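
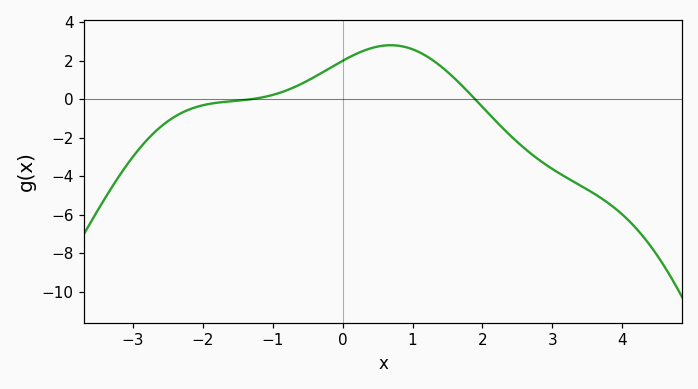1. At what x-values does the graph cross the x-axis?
-1.32, 1.9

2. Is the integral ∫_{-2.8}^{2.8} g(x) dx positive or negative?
positive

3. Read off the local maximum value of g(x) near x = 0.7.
2.81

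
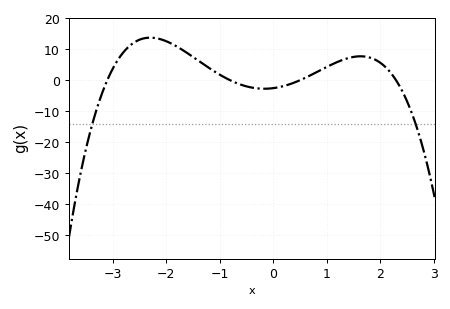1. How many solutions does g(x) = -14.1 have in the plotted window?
2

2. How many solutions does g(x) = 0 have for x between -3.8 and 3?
4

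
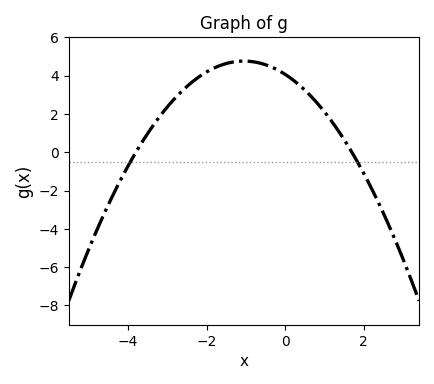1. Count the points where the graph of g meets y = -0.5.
2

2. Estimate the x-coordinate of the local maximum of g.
-1.05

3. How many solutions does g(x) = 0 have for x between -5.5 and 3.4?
2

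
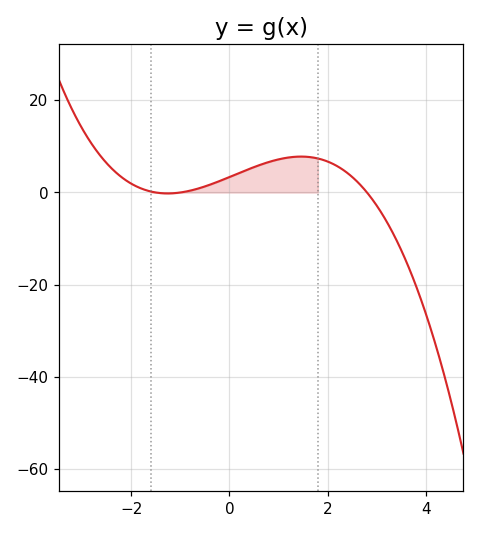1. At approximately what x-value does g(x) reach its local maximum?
1.4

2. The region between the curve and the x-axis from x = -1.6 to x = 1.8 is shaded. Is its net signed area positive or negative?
positive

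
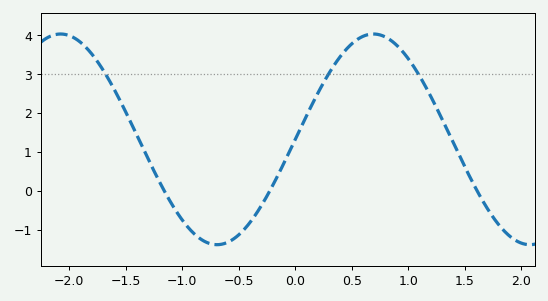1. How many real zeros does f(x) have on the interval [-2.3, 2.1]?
3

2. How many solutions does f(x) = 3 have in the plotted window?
3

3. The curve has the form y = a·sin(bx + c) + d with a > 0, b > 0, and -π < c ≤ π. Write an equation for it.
y = 2.71sin(2.3x + 0) + 1.32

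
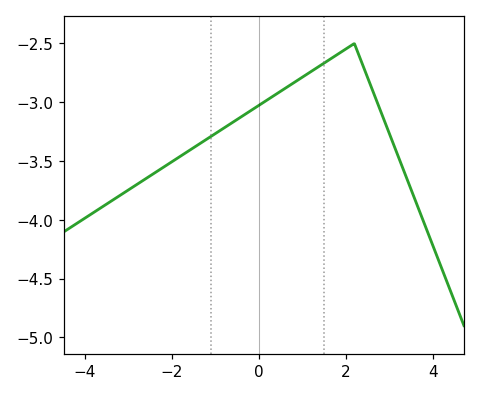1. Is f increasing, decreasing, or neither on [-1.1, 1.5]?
increasing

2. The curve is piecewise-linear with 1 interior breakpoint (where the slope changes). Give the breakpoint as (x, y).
(2.2, -2.5)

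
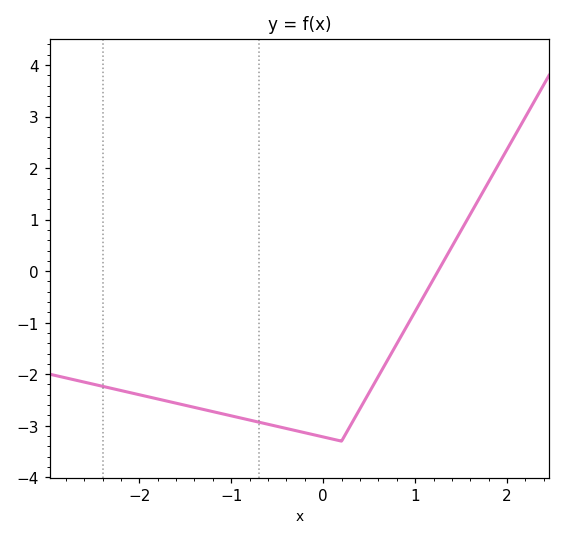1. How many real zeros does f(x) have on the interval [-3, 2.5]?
1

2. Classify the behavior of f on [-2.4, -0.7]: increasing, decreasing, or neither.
decreasing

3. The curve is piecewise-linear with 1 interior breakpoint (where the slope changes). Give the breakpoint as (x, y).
(0.2, -3.3)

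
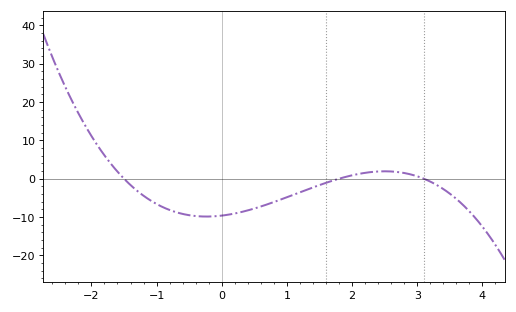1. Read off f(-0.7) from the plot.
-8.74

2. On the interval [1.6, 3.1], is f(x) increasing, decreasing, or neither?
neither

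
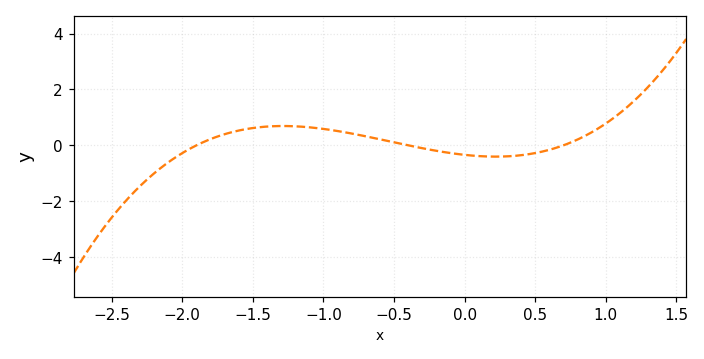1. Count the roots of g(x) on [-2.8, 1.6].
3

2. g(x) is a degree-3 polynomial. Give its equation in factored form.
y = 0.64(x + 1.9)(x + 0.4)(x - 0.7)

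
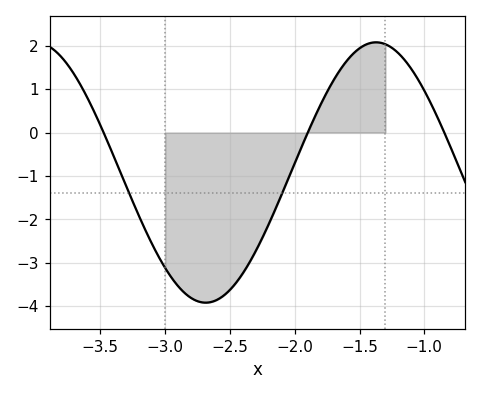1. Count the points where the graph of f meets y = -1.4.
2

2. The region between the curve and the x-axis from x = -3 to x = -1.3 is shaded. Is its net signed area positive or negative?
negative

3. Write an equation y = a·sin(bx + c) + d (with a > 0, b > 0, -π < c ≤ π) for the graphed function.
y = 3sin(2.4x - 1.4) - 0.92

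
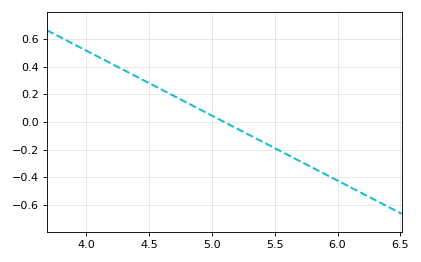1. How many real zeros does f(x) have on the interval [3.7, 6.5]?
1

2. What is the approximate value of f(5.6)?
-0.235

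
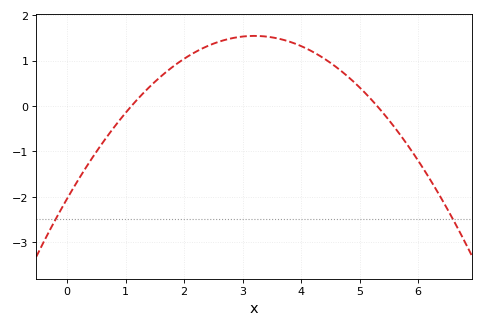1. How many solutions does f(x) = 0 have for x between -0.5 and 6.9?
2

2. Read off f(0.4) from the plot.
-1.2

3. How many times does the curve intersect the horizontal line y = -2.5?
2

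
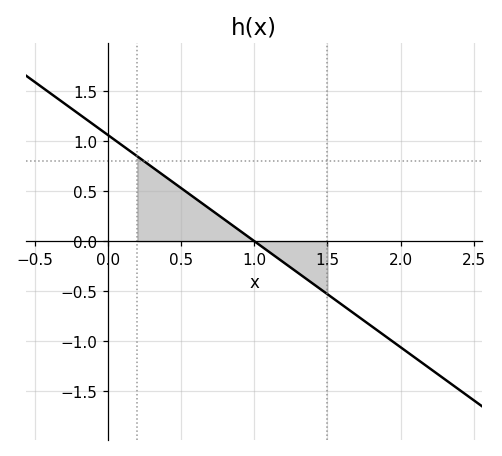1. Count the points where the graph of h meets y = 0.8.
1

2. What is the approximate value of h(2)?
-1.06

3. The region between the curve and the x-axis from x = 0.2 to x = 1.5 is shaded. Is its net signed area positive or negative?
positive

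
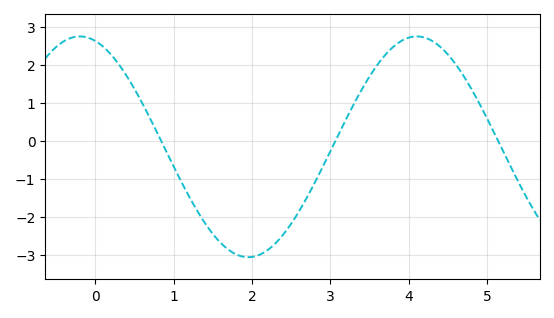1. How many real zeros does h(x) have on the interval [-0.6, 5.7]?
3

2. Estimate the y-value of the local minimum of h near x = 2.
-3.05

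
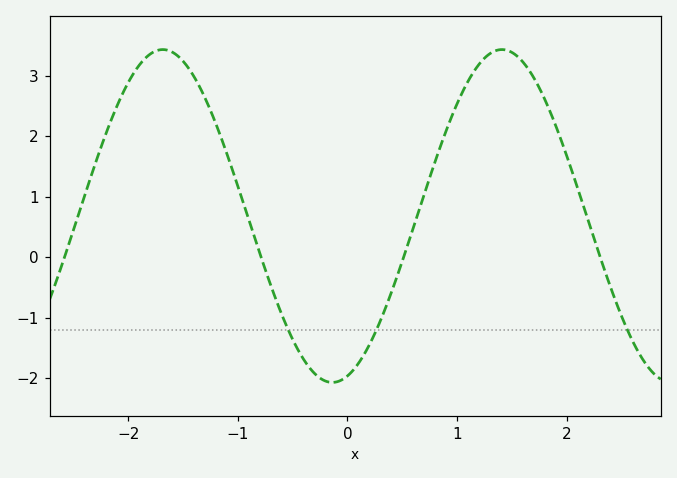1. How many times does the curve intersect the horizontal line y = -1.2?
3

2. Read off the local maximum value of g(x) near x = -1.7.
3.4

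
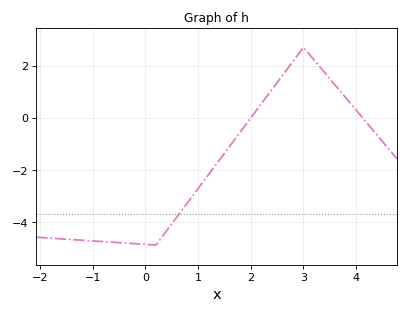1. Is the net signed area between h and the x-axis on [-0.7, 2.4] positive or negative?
negative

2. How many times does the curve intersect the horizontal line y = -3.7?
1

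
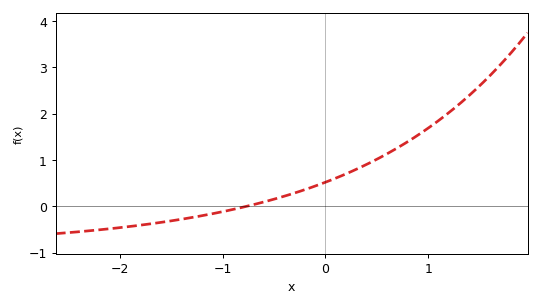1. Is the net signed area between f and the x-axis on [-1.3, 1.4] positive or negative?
positive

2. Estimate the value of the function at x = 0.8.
1.39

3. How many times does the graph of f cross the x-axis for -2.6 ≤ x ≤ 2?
1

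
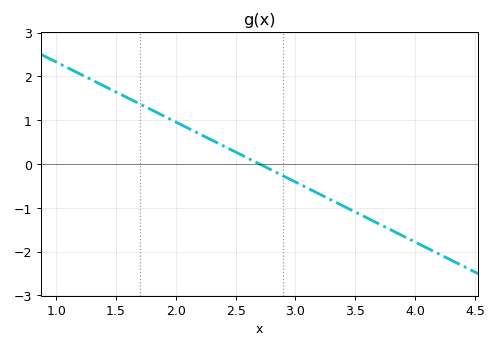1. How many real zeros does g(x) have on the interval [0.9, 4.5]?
1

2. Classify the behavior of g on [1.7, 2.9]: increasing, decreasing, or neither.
decreasing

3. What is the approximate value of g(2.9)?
-0.274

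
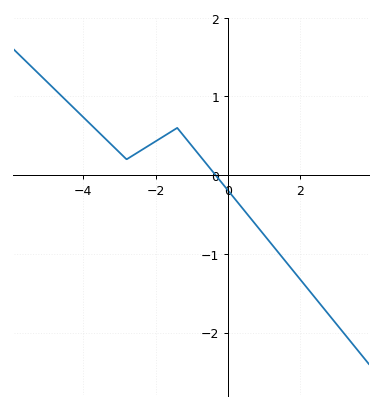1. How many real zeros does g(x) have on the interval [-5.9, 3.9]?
1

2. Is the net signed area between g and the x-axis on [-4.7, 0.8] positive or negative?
positive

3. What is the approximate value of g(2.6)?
-1.7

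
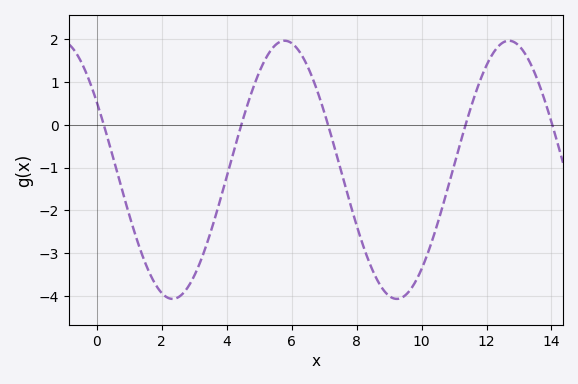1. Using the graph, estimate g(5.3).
1.7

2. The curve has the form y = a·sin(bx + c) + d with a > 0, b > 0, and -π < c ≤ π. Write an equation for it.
y = 3.02sin(0.91x + 2.6) - 1.05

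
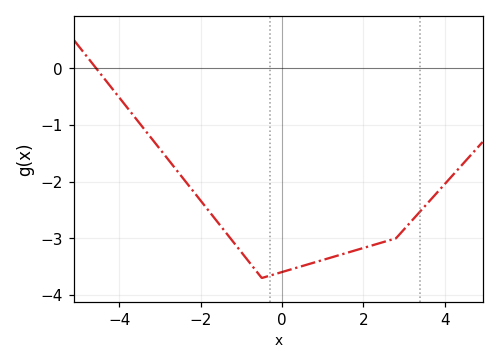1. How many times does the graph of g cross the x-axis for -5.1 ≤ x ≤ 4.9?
1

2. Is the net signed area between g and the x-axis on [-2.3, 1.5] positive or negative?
negative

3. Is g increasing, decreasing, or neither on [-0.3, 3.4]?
increasing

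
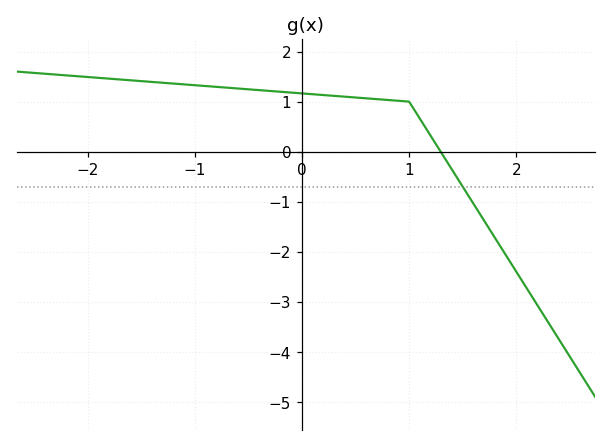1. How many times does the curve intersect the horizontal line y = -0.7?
1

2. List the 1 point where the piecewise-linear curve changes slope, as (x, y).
(1, 1)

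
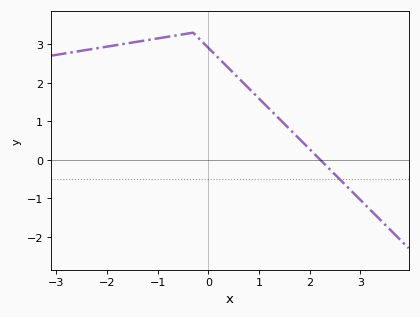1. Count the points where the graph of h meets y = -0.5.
1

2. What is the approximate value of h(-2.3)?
2.9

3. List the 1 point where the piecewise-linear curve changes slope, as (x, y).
(-0.3, 3.3)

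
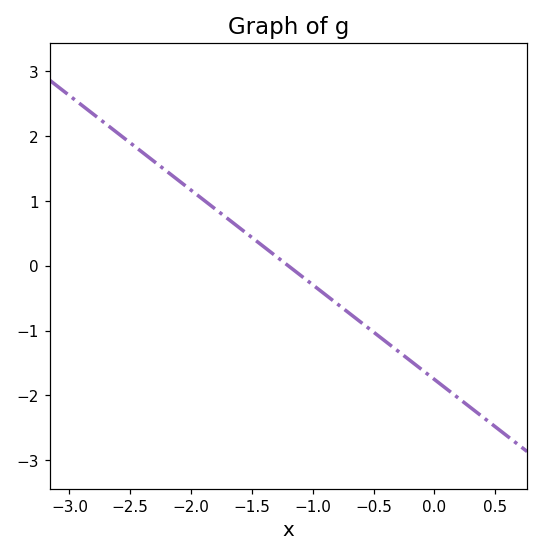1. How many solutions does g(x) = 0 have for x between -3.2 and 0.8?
1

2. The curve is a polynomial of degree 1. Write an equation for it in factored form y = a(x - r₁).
y = -1.46(x + 1.2)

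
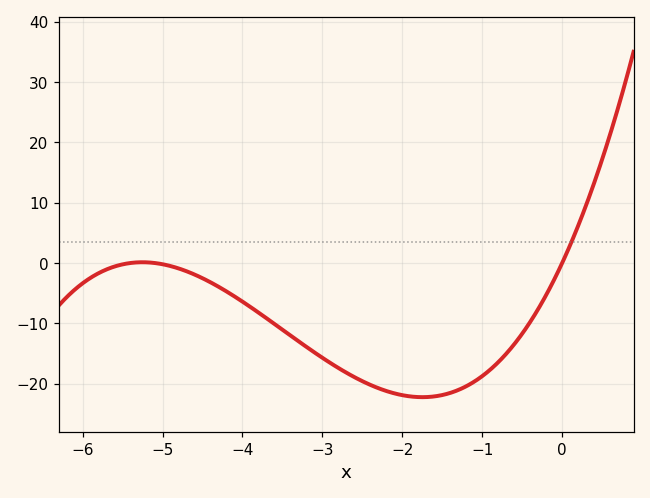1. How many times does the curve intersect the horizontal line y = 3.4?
1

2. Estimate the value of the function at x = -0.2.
-5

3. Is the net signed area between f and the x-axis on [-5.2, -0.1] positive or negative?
negative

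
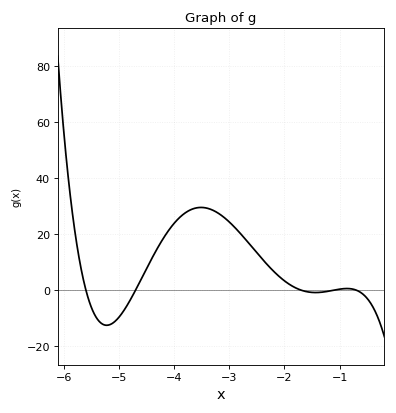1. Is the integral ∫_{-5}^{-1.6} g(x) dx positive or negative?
positive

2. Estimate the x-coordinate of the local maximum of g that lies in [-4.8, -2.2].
-3.51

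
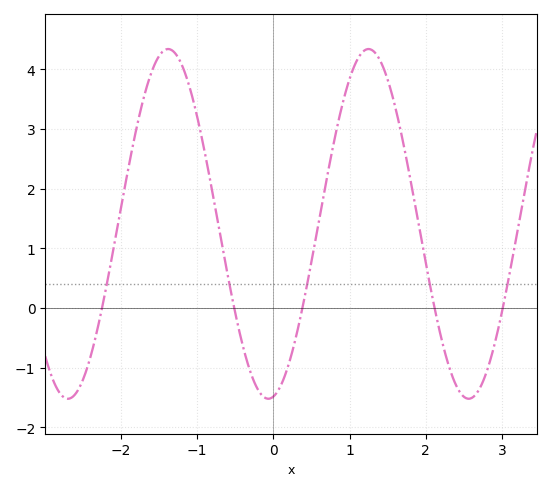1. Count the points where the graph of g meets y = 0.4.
5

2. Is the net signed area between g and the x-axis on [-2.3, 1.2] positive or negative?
positive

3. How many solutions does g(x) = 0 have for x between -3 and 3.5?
5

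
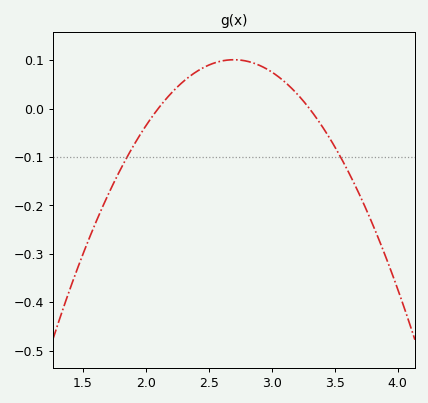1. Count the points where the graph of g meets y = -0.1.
2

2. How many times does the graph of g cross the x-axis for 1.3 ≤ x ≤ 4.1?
2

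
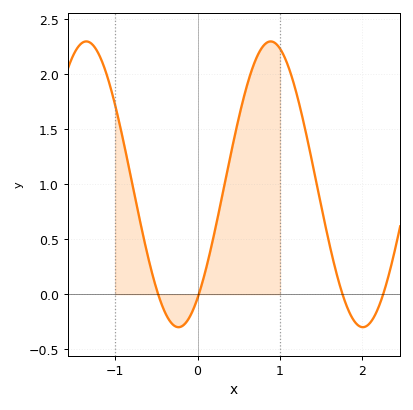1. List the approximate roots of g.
-0.5, 0, 1.8, 2.3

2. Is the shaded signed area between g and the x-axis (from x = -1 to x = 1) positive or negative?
positive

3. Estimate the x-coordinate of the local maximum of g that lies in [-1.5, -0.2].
-1.3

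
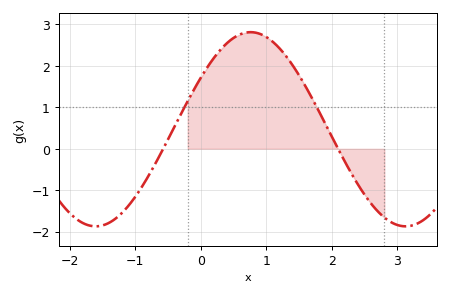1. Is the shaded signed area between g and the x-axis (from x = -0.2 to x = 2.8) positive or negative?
positive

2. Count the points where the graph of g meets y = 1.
2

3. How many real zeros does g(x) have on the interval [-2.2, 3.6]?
2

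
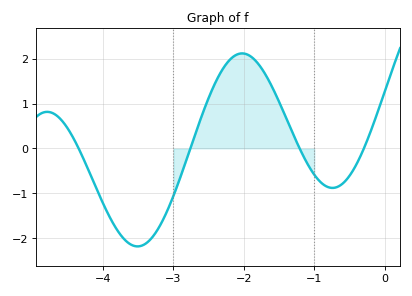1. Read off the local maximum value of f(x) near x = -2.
2.12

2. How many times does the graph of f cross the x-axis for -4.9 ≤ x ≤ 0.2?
4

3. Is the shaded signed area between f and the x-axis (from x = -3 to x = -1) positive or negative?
positive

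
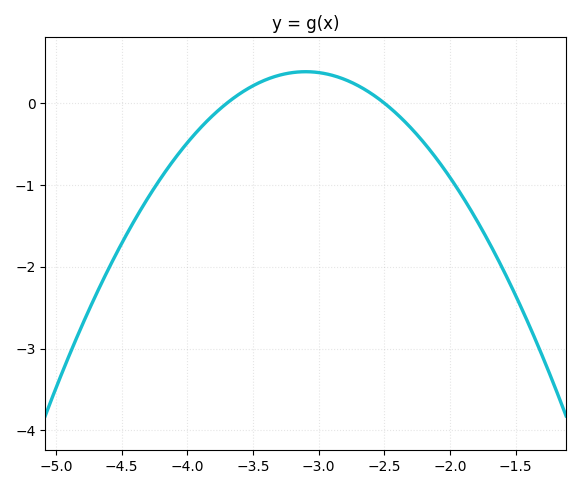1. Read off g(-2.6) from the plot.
0.118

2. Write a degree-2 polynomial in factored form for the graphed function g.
y = -1.07(x + 3.7)(x + 2.5)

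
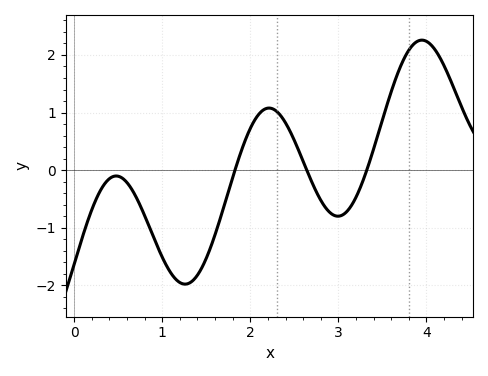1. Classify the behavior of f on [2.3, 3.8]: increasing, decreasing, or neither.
neither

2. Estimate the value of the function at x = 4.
2.2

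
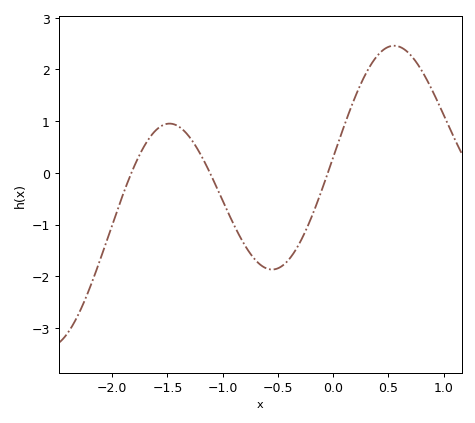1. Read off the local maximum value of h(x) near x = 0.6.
2.46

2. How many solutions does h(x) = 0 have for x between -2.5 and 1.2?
3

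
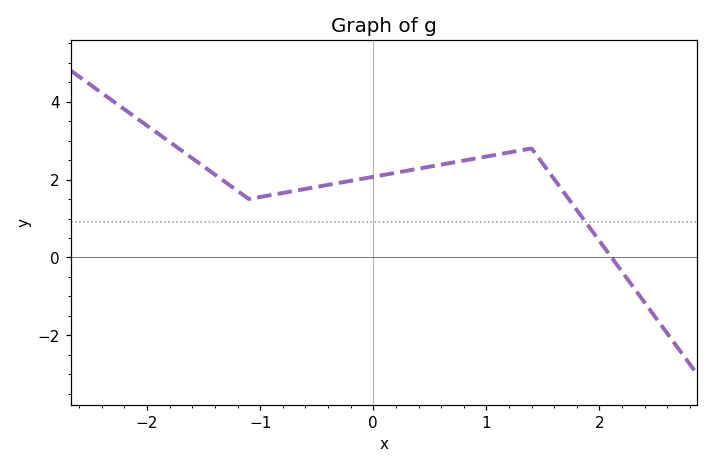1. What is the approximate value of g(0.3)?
2.2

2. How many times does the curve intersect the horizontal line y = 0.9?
1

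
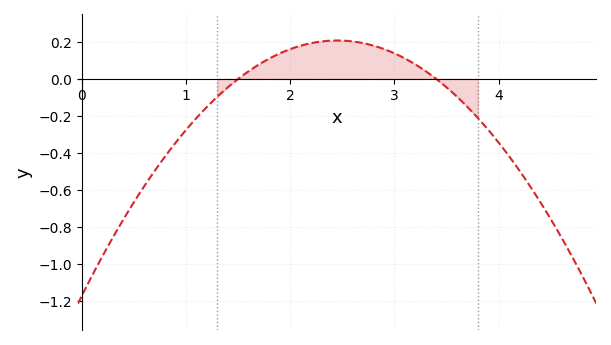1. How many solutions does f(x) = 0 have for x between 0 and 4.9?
2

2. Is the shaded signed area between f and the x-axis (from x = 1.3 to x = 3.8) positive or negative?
positive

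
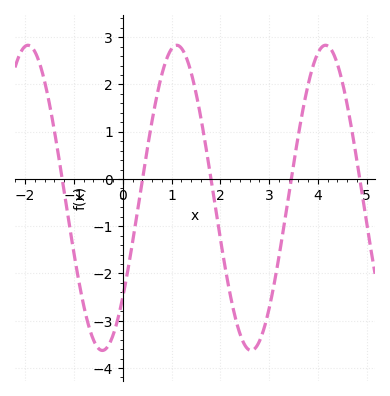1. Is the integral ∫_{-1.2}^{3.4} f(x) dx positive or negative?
negative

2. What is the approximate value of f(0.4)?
-0.03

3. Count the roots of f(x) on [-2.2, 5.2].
5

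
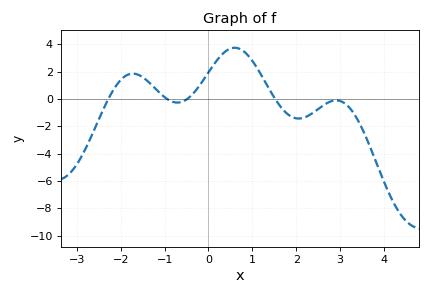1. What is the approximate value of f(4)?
-6.06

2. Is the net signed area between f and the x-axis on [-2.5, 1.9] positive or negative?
positive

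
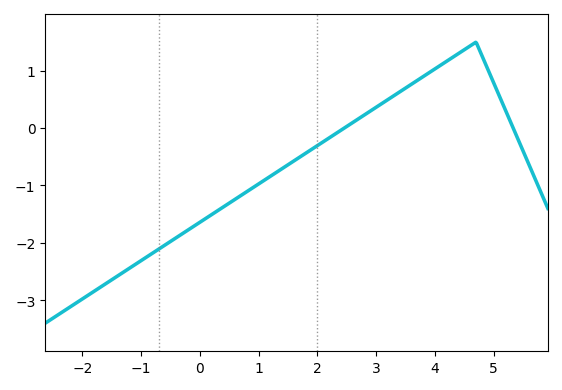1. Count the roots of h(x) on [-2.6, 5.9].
2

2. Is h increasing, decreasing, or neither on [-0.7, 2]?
increasing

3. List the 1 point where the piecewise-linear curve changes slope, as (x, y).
(4.7, 1.5)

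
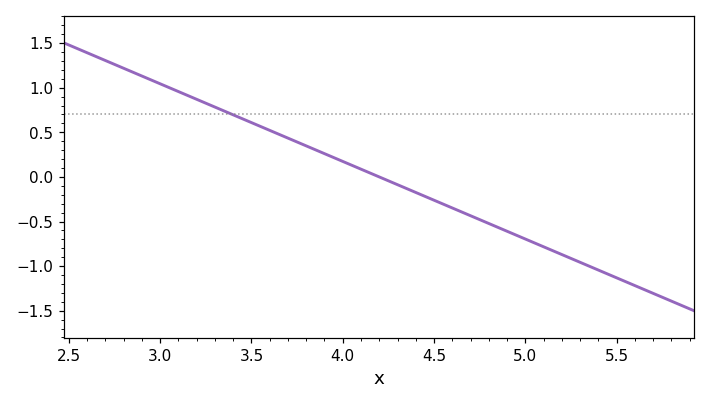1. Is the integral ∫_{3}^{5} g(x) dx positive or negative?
positive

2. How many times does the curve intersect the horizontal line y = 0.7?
1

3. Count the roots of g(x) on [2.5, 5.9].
1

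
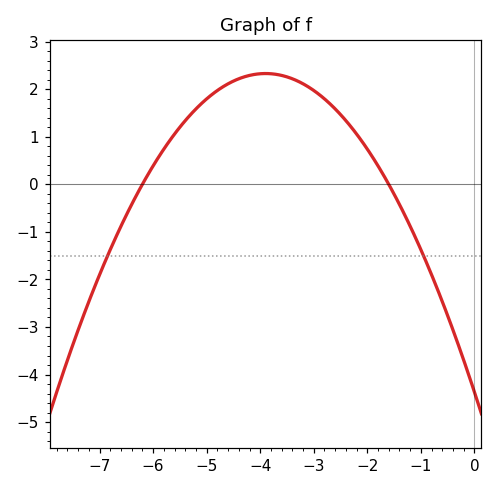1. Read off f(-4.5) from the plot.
2.17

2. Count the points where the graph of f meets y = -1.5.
2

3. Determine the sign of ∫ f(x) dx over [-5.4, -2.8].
positive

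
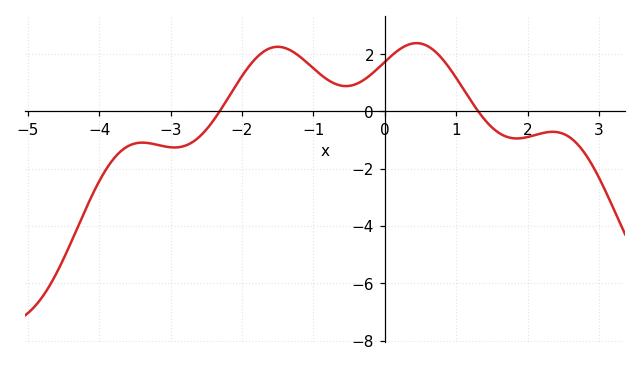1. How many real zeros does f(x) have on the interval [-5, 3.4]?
2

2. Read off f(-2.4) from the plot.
-0.4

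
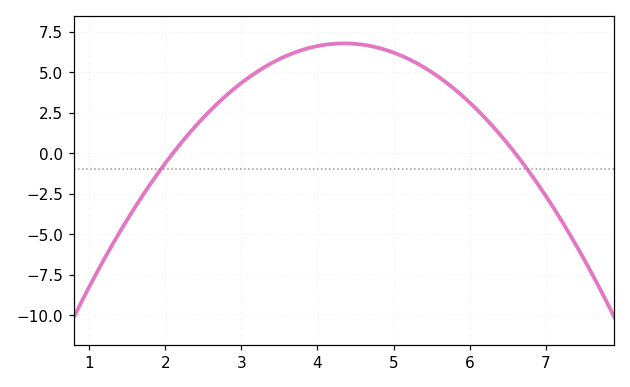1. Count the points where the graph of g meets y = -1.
2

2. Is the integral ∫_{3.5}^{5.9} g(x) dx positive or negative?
positive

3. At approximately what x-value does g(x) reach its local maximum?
4.3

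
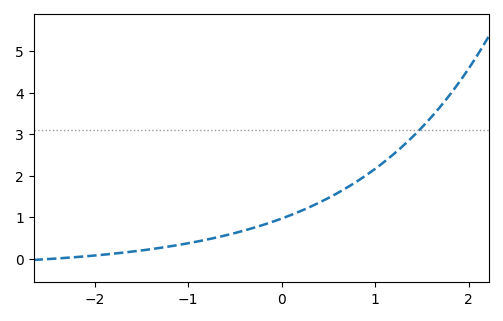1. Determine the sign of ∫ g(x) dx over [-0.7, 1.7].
positive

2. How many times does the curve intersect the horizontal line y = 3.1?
1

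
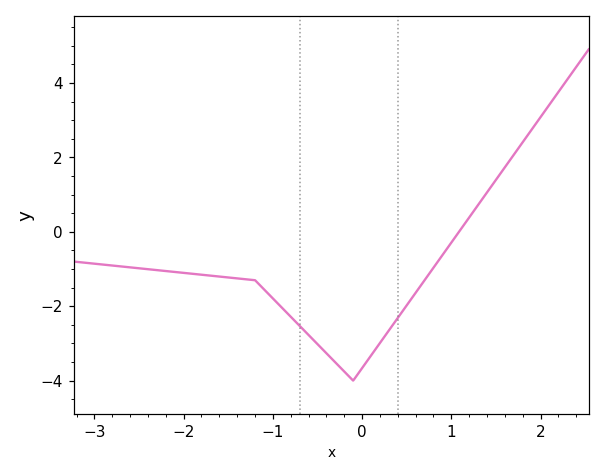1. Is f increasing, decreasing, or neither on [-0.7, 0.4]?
neither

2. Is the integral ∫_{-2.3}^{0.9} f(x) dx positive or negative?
negative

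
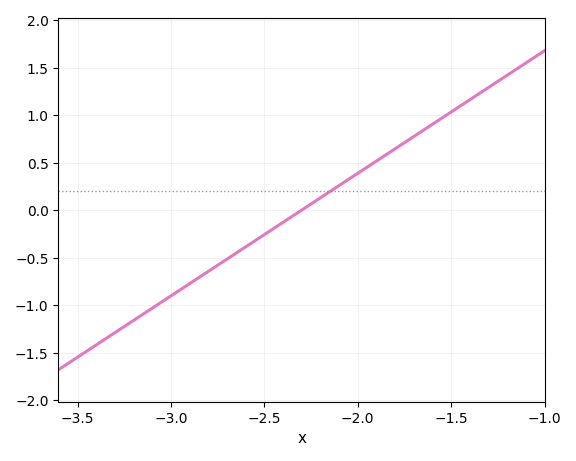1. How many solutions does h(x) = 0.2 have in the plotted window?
1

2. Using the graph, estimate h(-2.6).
-0.387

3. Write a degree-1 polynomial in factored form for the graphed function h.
y = 1.29(x + 2.3)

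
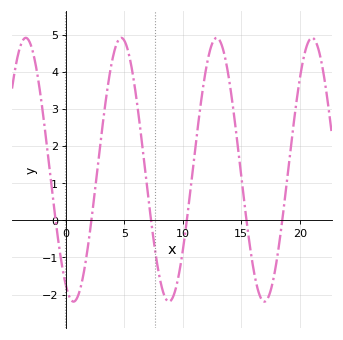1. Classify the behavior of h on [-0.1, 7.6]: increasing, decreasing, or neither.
neither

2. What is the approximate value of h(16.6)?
-2.05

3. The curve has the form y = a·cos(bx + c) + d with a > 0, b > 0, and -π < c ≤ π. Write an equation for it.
y = 3.55cos(0.77x + 2.64) + 1.36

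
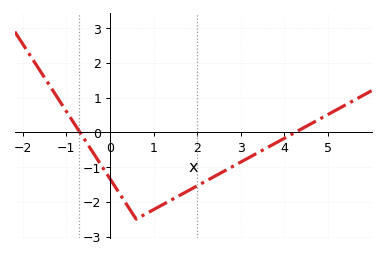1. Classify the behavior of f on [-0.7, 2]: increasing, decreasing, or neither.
neither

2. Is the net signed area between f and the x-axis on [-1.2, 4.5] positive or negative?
negative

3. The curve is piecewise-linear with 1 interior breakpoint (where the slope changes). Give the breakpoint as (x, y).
(0.6, -2.5)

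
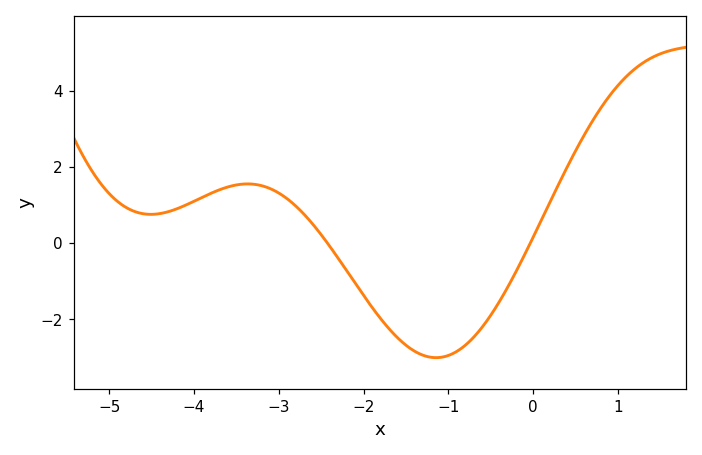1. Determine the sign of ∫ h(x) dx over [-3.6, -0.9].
negative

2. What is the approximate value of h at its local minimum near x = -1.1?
-3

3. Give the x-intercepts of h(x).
-2.4, 0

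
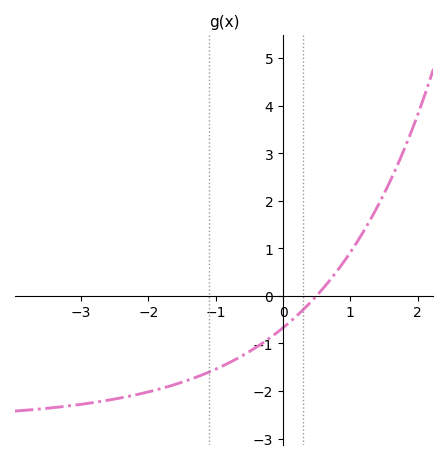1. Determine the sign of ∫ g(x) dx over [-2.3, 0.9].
negative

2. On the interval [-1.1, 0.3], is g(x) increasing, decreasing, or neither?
increasing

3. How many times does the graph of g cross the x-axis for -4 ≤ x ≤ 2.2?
1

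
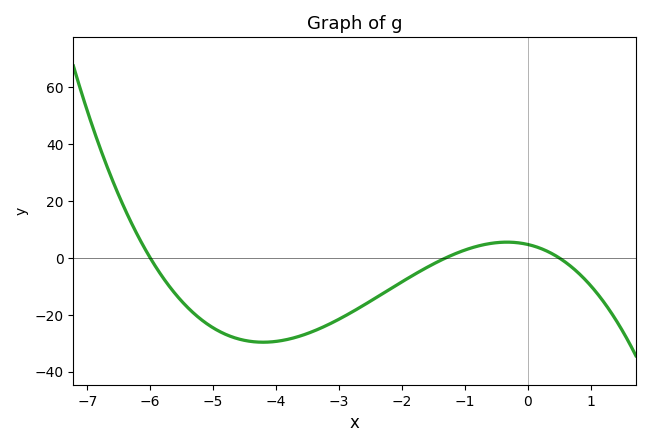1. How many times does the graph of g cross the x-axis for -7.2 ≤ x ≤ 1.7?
3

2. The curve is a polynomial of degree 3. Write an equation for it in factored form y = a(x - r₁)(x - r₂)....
y = -1.21(x + 6)(x + 1.3)(x - 0.5)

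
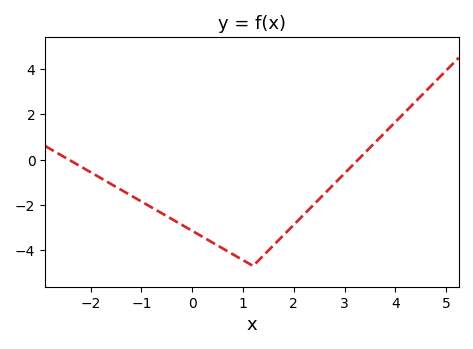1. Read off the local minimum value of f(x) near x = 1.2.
-4.6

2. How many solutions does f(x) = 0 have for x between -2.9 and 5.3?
2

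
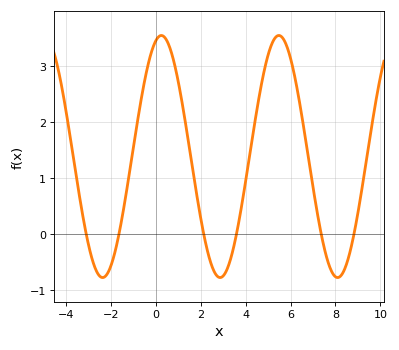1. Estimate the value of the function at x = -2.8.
-0.498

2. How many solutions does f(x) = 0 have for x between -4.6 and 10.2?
6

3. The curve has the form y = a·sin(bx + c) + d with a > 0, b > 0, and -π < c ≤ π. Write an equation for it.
y = 2.16sin(1.2x + 1.28) + 1.39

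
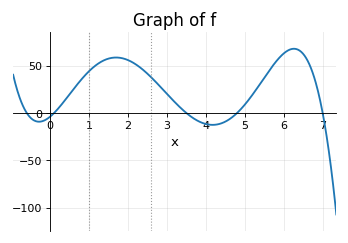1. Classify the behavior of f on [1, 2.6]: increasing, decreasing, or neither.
neither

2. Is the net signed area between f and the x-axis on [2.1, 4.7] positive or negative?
positive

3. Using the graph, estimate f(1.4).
55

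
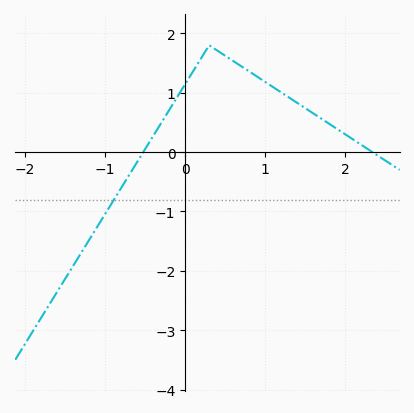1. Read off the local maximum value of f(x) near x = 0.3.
1.8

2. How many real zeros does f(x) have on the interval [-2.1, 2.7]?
2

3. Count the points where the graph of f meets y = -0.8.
1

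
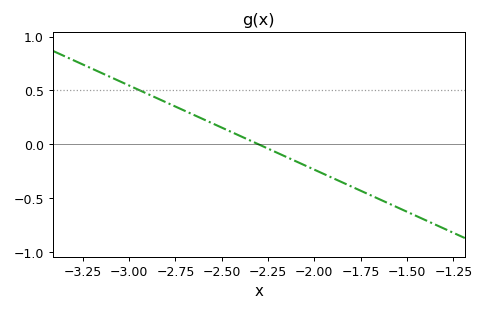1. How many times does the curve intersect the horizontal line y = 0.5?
1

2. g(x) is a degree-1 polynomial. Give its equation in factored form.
y = -0.78(x + 2.3)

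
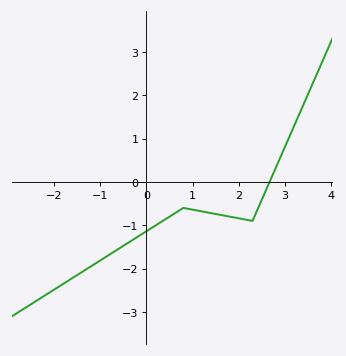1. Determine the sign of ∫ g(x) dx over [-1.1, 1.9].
negative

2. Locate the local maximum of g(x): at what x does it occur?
0.8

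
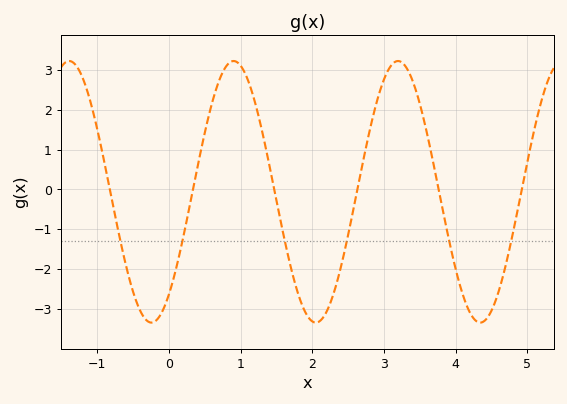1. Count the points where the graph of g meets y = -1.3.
6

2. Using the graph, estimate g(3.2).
3.2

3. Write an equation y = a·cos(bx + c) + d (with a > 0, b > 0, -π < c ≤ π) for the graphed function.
y = 3.28cos(2.7x - 2.5) - 0.06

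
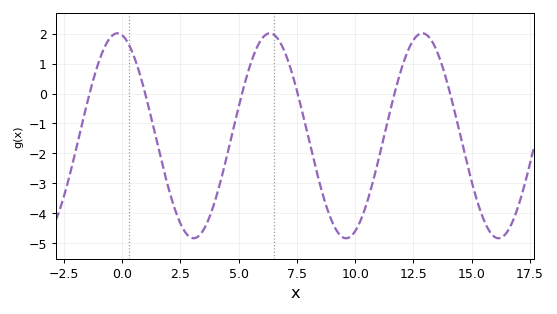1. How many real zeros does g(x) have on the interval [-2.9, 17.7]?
6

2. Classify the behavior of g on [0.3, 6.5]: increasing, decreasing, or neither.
neither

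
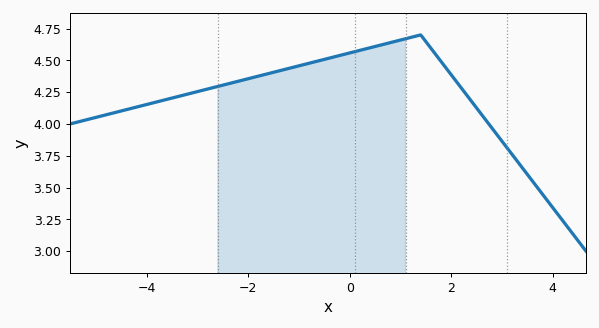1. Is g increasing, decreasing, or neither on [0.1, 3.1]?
neither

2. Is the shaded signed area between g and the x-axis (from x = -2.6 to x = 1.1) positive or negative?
positive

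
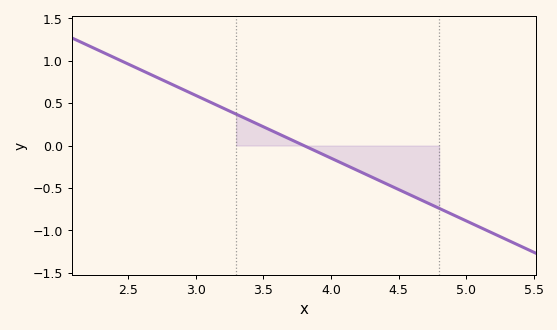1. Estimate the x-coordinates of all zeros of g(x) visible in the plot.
3.8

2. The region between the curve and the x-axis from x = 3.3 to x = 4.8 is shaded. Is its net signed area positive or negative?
negative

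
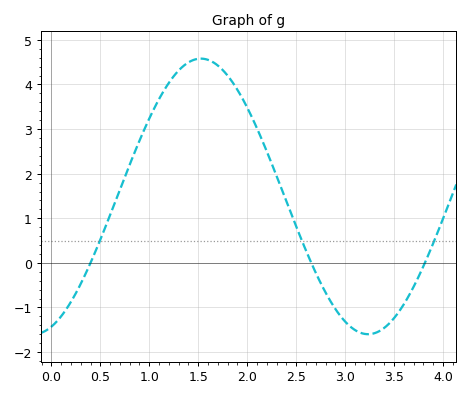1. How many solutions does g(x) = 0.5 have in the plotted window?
3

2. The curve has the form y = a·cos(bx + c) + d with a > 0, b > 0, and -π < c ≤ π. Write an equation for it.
y = 3.09cos(1.84x - 2.81) + 1.49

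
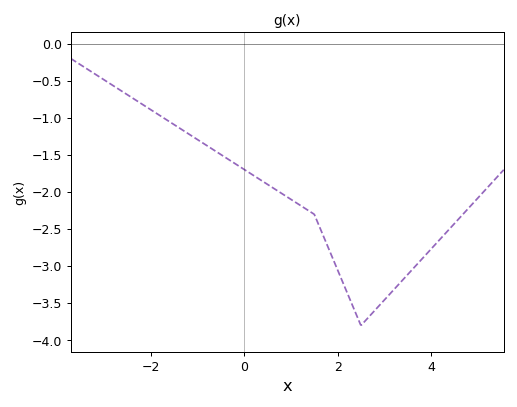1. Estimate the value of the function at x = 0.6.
-1.95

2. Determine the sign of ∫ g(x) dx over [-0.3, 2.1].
negative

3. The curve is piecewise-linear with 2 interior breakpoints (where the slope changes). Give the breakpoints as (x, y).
(1.5, -2.3); (2.5, -3.8)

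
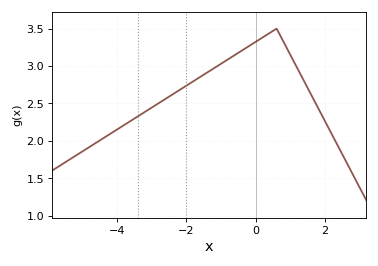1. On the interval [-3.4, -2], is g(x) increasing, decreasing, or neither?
increasing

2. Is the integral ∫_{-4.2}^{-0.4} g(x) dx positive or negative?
positive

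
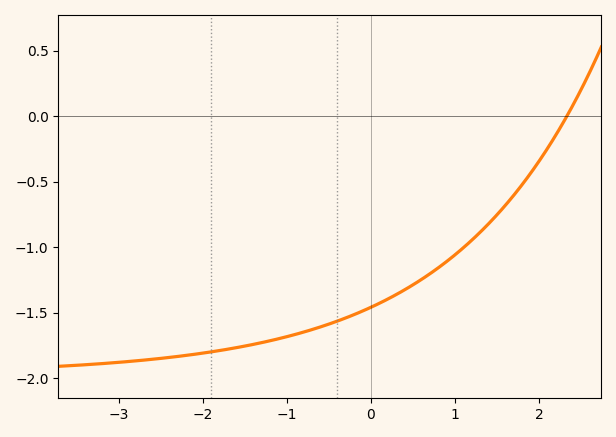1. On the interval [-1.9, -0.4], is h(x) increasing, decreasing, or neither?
increasing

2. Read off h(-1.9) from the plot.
-1.8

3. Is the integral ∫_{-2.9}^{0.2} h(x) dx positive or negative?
negative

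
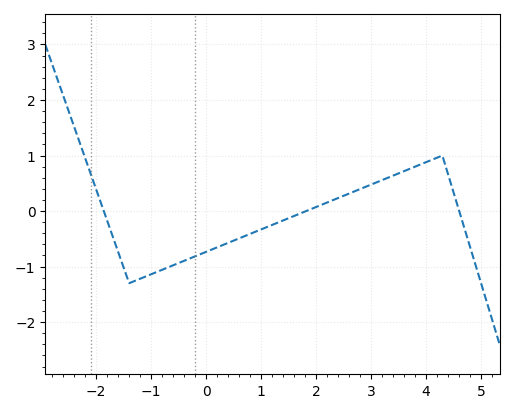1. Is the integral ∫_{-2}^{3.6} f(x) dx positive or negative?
negative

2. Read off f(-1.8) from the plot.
-0.174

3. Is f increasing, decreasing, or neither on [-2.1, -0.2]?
neither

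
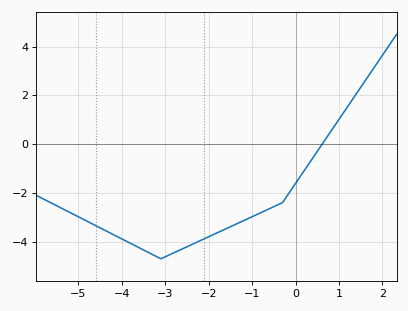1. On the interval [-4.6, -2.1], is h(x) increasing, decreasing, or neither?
neither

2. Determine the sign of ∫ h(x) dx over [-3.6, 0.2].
negative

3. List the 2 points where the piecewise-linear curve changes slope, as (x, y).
(-3.1, -4.7); (-0.3, -2.4)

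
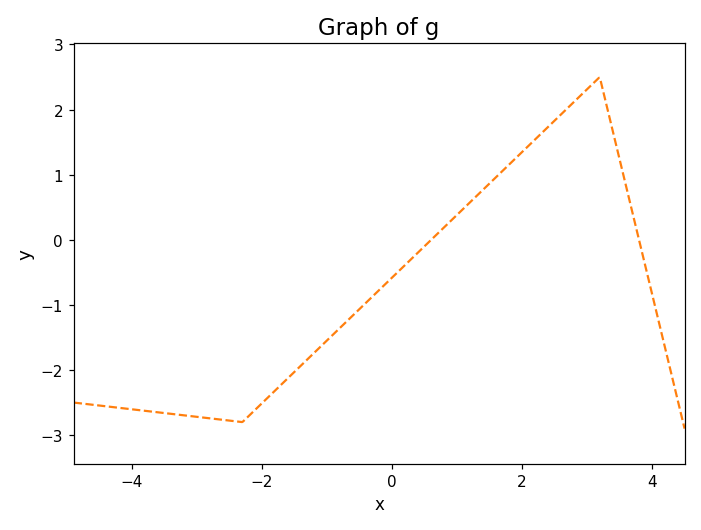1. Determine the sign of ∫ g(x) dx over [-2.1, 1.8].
negative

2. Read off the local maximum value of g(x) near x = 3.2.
2.5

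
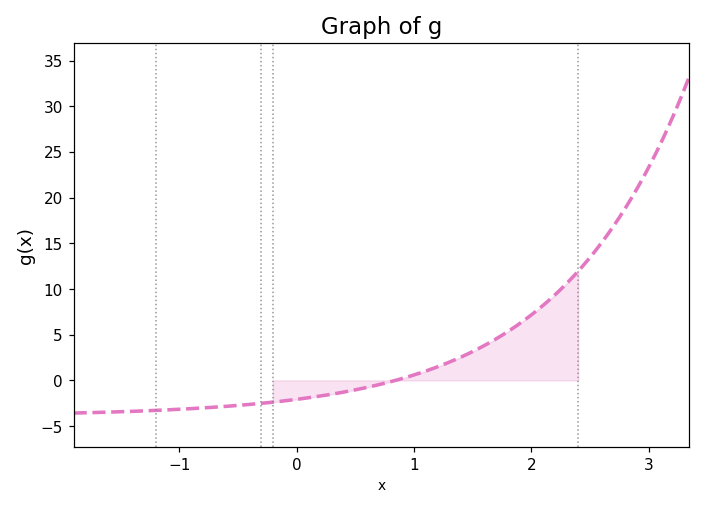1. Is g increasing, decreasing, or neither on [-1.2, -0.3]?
increasing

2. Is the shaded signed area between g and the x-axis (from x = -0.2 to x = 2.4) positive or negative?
positive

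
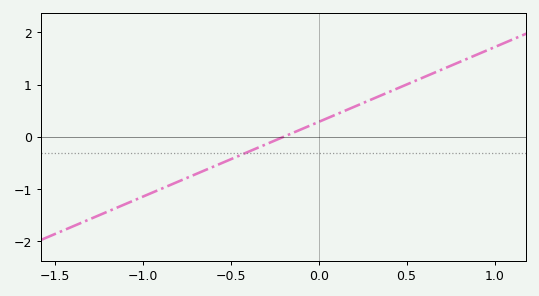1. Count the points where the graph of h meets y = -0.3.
1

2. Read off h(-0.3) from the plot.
-0.143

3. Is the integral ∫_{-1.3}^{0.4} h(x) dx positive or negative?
negative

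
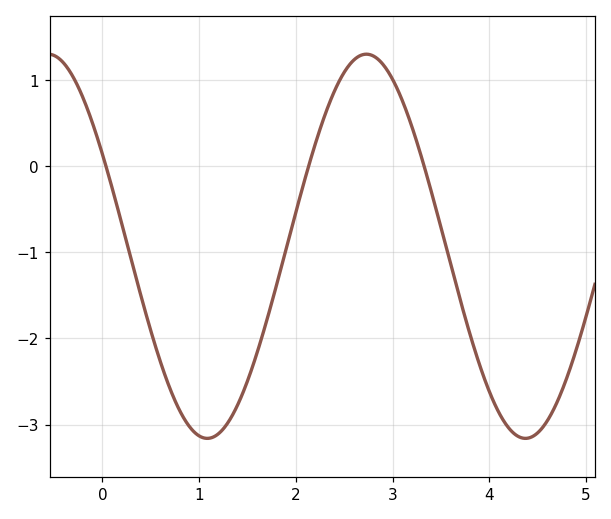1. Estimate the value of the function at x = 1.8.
-1.38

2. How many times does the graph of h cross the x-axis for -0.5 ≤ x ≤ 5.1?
3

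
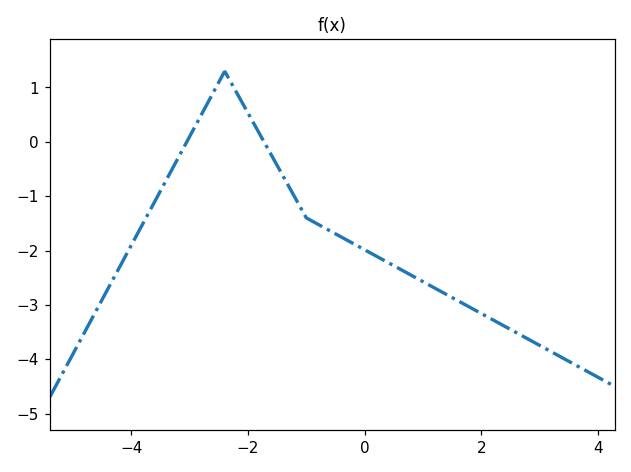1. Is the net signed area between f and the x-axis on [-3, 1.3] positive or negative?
negative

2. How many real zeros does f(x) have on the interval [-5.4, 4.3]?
2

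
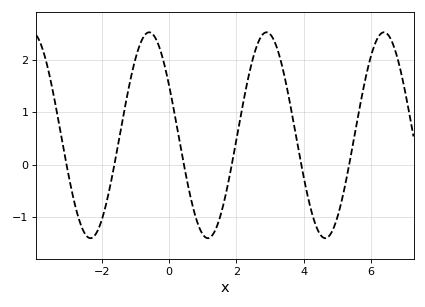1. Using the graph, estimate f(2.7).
2.4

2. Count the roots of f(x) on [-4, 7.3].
6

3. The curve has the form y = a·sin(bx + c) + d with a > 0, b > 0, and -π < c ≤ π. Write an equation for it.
y = 1.96sin(1.8x + 2.6) + 0.56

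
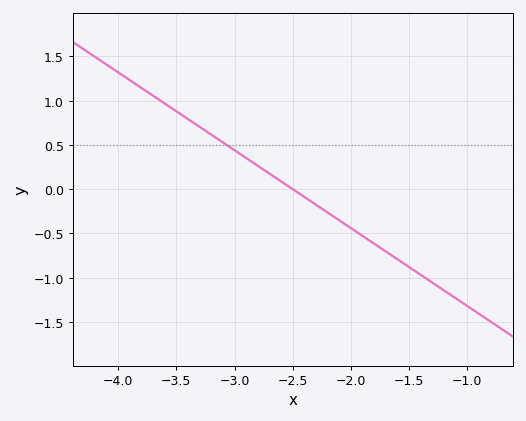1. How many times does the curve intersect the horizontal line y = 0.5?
1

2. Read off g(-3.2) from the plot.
0.616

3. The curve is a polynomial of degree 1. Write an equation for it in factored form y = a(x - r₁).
y = -0.88(x + 2.5)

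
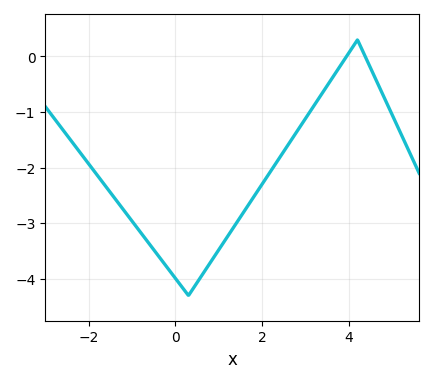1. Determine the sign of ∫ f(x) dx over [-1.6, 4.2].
negative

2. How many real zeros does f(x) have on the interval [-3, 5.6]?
2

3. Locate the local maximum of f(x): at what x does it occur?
4.2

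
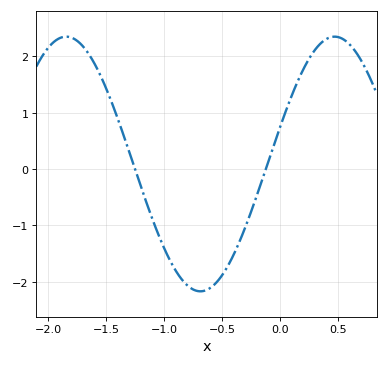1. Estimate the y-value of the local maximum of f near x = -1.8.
2.3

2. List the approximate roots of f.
-1.25, -0.1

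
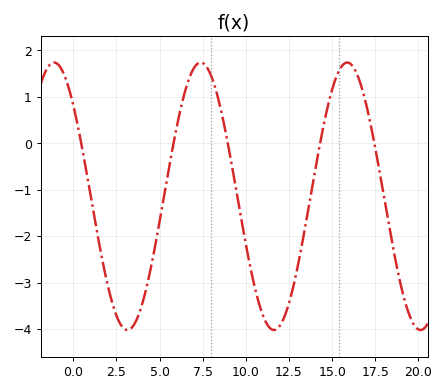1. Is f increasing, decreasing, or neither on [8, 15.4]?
neither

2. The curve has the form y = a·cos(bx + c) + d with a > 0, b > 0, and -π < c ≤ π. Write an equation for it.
y = 2.88cos(0.74x + 0.82) - 1.14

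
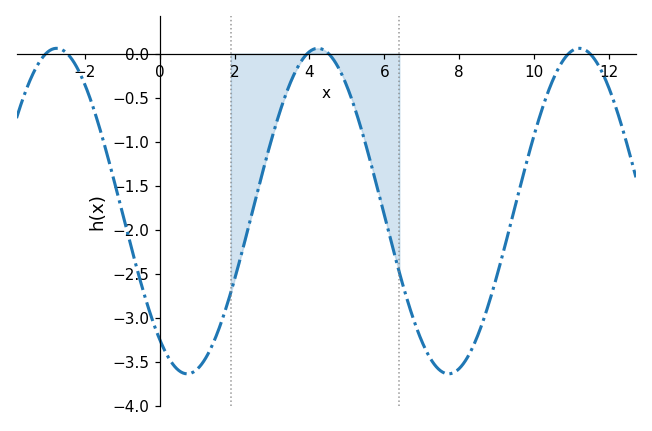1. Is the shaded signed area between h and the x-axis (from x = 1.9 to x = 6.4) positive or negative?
negative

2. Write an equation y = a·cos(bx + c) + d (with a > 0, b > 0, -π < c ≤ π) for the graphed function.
y = 1.85cos(0.9x + 2.48) - 1.79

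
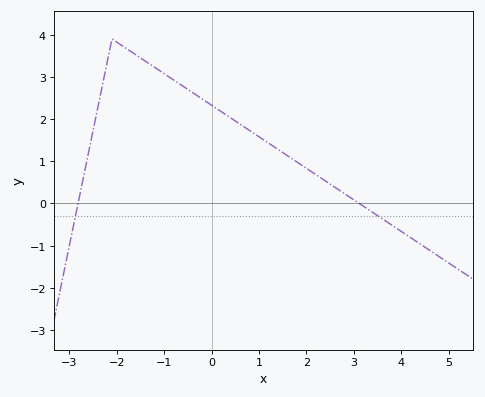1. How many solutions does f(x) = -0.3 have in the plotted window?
2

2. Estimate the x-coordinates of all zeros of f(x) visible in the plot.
-2.8, 3.2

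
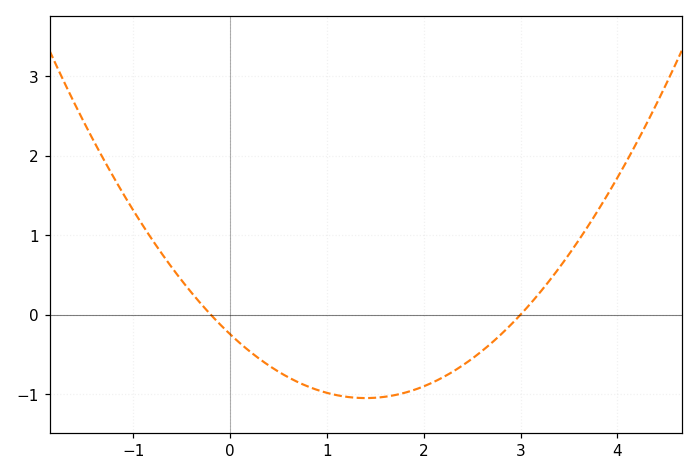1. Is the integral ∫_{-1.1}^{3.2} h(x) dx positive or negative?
negative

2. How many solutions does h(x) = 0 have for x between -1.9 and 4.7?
2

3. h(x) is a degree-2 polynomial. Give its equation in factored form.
y = 0.41(x + 0.2)(x - 3)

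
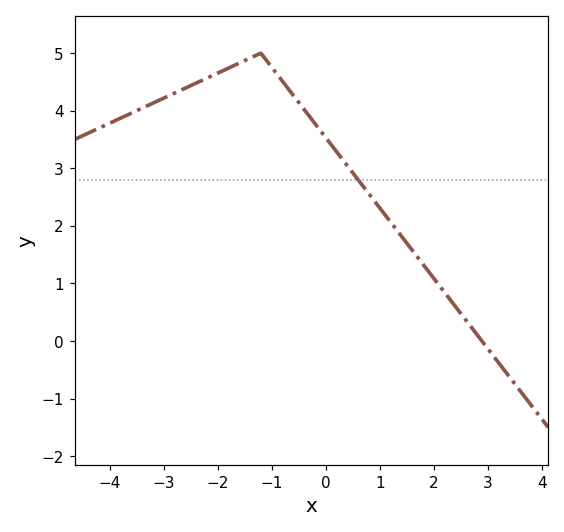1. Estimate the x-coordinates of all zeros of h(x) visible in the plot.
2.8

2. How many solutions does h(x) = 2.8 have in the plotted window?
1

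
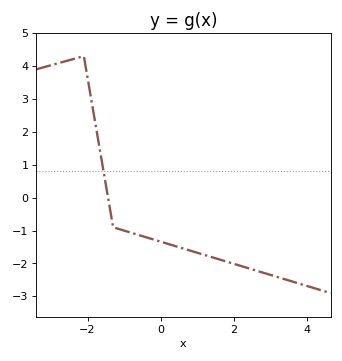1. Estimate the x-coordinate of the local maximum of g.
-2.2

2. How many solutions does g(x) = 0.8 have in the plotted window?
1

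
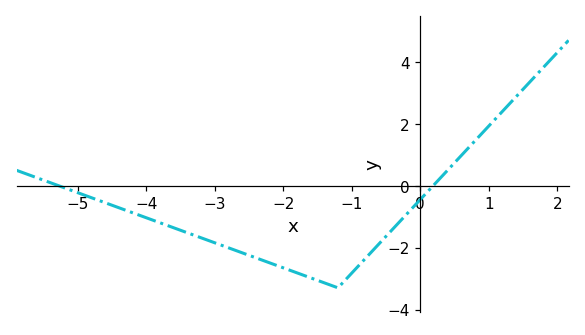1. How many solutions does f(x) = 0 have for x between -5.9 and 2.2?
2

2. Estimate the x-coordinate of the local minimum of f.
-1.2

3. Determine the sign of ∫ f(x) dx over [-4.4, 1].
negative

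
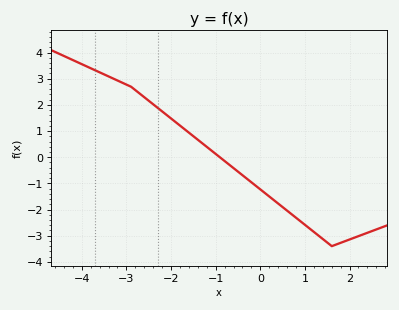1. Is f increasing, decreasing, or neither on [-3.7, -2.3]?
decreasing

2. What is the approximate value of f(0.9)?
-2.45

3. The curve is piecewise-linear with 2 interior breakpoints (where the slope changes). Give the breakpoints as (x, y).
(-2.9, 2.7); (1.6, -3.4)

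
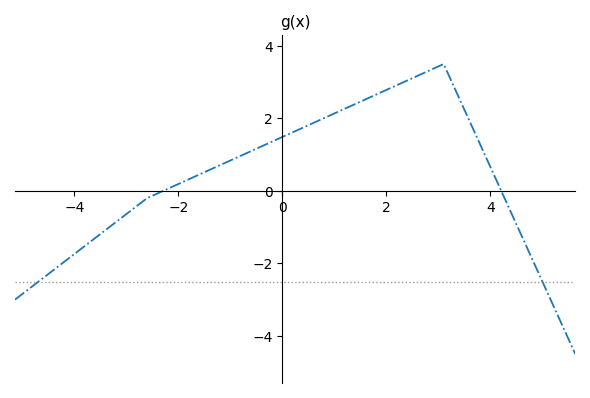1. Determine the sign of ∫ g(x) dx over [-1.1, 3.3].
positive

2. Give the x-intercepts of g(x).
-2.29, 4.21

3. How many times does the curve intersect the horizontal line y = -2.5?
2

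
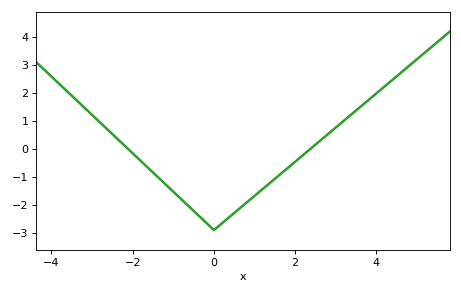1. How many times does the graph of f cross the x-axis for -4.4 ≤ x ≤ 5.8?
2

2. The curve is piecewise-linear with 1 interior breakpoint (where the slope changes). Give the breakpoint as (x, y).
(0, -2.9)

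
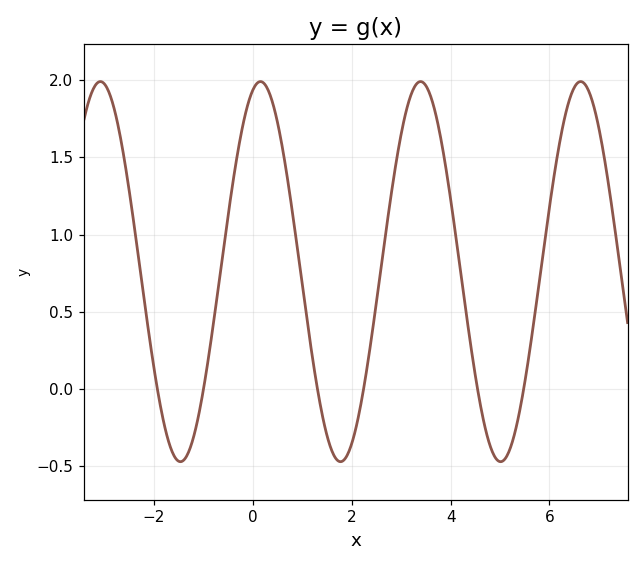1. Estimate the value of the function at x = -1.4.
-0.46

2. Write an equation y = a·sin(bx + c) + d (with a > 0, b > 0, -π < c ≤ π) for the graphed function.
y = 1.23sin(1.94x + 1.27) + 0.76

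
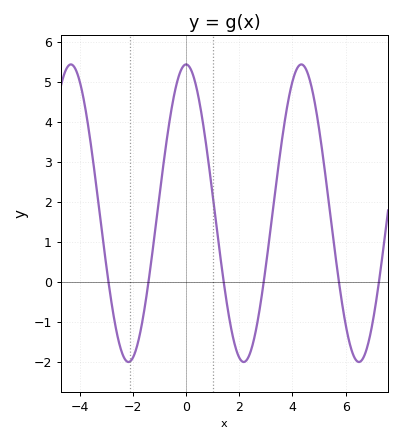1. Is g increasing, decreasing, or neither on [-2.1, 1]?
neither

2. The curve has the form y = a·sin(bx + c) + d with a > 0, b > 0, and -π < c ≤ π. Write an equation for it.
y = 3.72sin(1.4x + 1.6) + 1.71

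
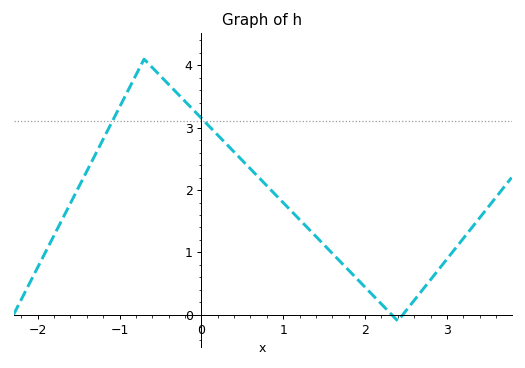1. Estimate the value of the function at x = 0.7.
2.2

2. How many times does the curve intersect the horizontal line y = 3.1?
2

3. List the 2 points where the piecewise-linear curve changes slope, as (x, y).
(-0.7, 4.1); (2.4, -0.1)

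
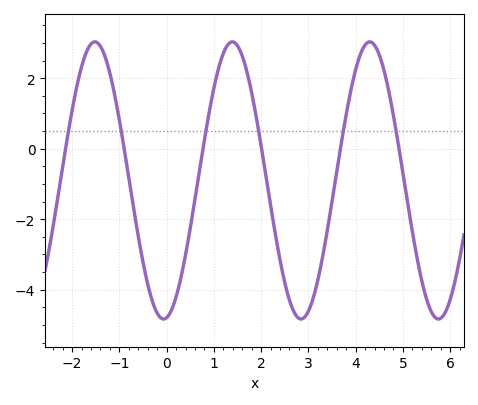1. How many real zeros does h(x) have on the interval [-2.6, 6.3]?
6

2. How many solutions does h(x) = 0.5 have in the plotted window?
6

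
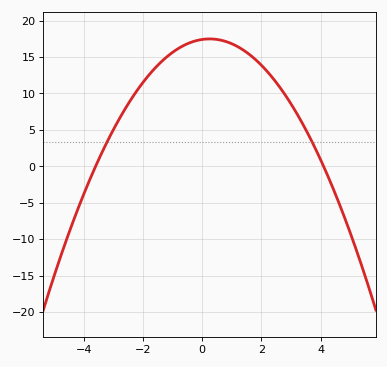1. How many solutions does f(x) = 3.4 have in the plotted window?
2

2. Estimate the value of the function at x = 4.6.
-4.84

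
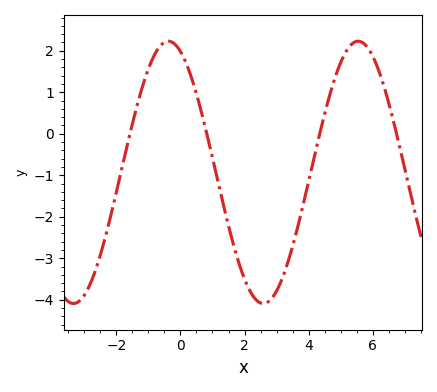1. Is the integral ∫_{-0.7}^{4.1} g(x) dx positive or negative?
negative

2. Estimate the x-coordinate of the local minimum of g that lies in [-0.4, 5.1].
2.58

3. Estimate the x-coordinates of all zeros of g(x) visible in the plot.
-1.58, 0.822, 4.35, 6.75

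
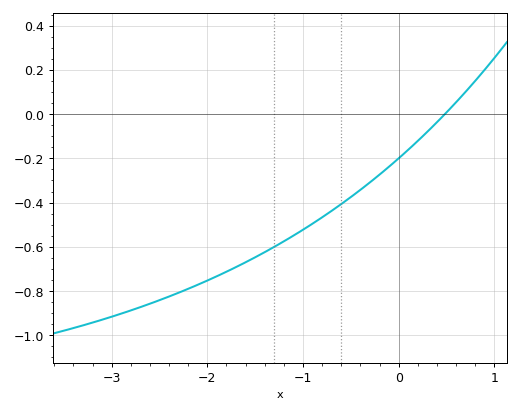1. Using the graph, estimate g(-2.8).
-0.88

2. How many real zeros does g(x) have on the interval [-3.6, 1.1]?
1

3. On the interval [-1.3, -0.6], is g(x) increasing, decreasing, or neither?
increasing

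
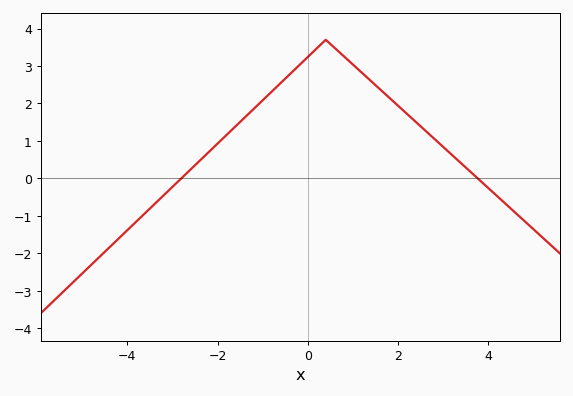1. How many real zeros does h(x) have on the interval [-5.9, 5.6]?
2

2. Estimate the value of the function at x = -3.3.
-0.572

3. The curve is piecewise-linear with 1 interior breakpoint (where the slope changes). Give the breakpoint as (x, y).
(0.4, 3.7)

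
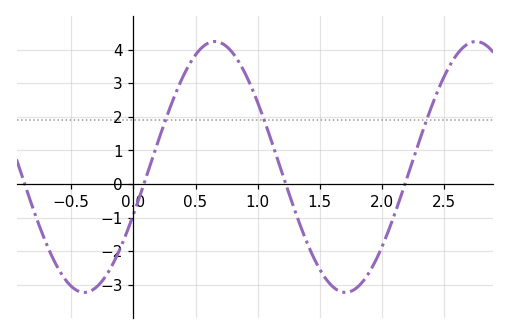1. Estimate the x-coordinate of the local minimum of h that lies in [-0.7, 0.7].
-0.396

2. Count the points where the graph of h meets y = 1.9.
3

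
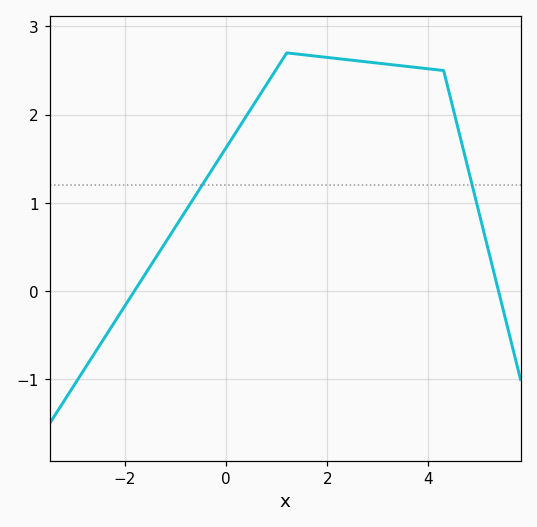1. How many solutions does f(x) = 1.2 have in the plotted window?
2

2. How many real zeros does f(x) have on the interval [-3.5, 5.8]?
2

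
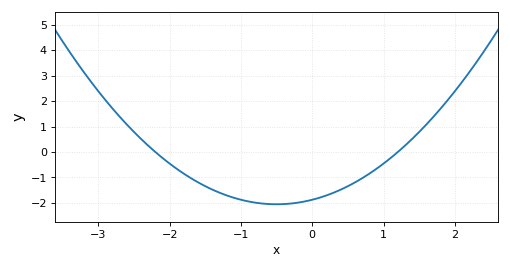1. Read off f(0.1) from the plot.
-1.8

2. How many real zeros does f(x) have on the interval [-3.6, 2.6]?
2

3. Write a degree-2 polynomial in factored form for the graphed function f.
y = 0.71(x + 2.2)(x - 1.2)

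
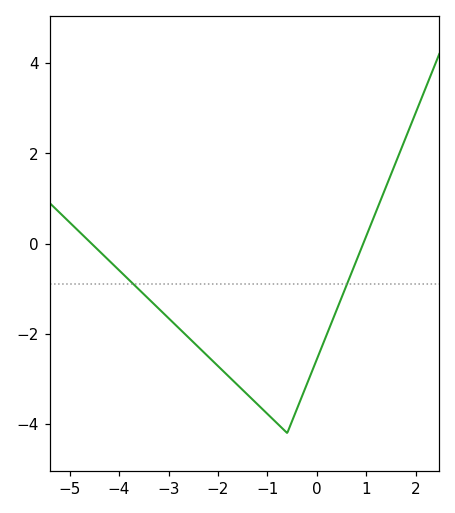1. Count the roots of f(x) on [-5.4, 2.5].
2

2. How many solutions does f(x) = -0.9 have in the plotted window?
2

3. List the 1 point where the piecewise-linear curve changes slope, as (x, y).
(-0.6, -4.2)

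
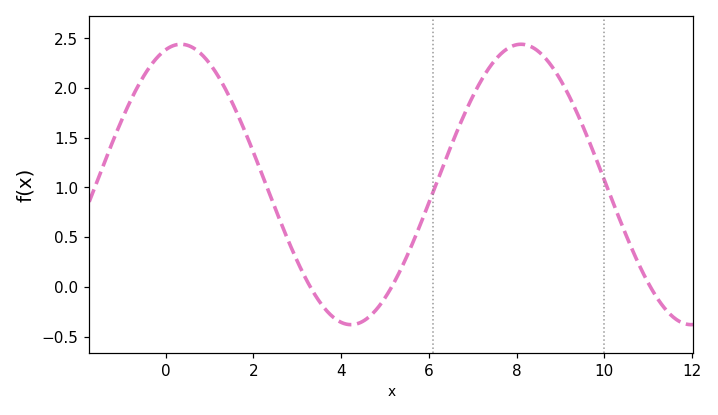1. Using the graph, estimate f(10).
1.1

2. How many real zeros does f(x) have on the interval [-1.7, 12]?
3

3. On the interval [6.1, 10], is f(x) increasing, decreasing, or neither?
neither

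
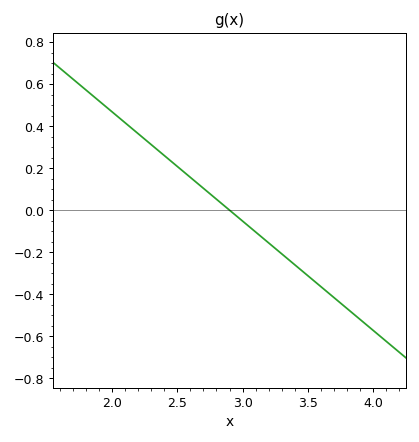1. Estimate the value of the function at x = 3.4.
-0.26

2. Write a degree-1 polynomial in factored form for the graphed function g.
y = -0.52(x - 2.9)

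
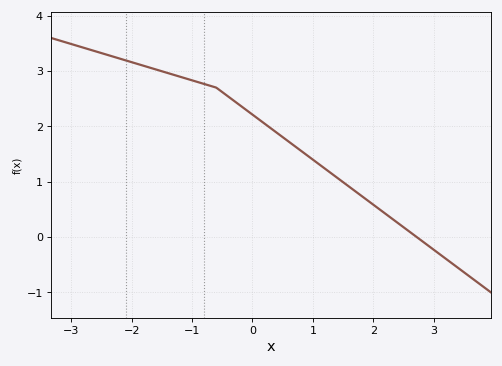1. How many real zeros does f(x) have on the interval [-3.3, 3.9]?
1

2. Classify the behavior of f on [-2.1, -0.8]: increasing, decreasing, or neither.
decreasing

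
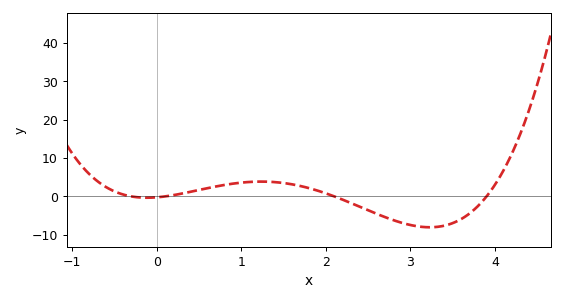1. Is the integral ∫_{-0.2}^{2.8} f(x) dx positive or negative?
positive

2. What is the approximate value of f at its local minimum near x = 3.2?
-8.03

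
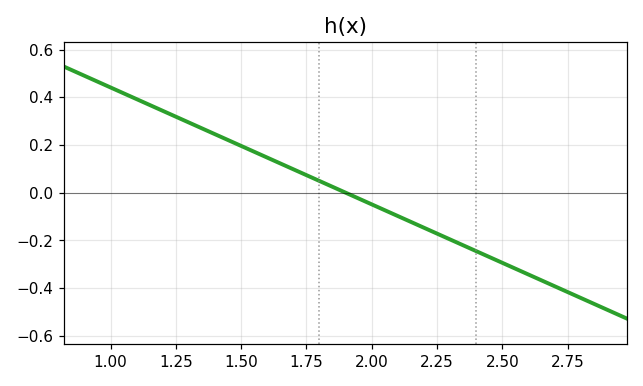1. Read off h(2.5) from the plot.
-0.294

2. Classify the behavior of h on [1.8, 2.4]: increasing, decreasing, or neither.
decreasing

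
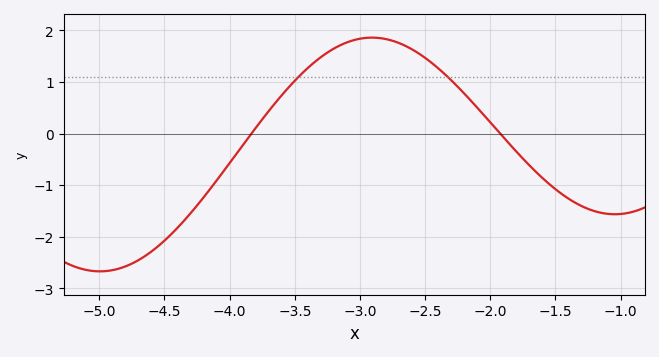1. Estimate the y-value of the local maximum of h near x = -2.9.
1.9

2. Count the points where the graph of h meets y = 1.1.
2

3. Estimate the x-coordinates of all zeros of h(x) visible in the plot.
-3.8, -1.9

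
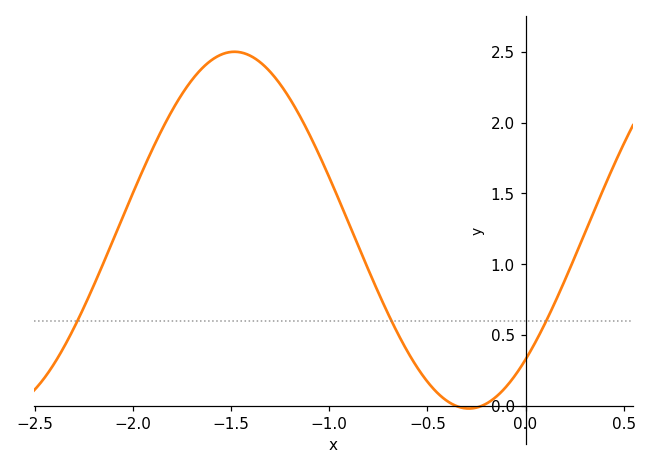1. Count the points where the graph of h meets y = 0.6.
3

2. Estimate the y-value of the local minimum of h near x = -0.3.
0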